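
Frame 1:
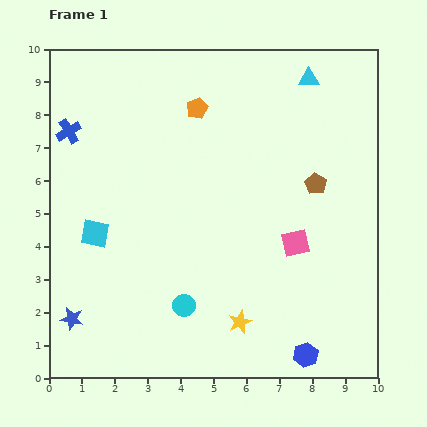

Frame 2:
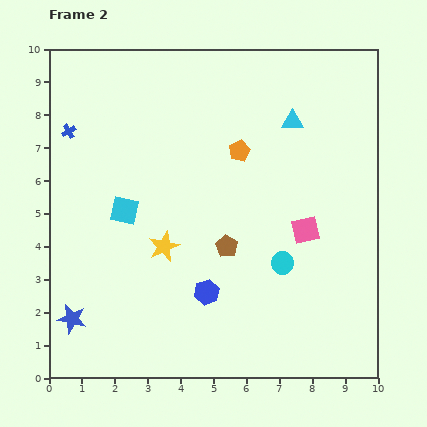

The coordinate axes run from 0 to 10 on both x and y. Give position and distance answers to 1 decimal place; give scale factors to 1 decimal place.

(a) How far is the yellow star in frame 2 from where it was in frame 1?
3.3

The yellow star moved from (5.8, 1.7) to (3.5, 4.0), a distance of √(2.3² + 2.3²) ≈ 3.3.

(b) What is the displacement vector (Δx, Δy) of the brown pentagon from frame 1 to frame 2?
(-2.7, -1.9)

The brown pentagon was at (8.1, 5.9) in frame 1 and (5.4, 4.0) in frame 2.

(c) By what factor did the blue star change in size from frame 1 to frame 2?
1.3×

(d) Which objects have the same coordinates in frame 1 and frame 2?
the blue cross, the blue star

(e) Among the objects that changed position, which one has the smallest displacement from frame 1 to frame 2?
the pink square

(moved 0.5)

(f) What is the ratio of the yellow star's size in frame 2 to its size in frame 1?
1.3×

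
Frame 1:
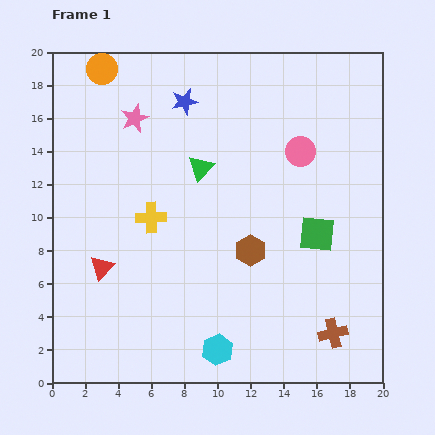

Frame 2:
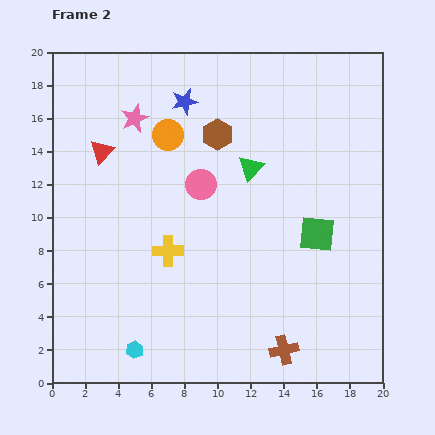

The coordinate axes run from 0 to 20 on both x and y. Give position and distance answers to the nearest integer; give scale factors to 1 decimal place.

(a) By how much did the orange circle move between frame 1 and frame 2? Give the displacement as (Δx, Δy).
(4, -4)

The orange circle was at (3, 19) in frame 1 and (7, 15) in frame 2.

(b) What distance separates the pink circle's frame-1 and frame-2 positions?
6

The pink circle moved from (15, 14) to (9, 12), a distance of √(6² + 2²) ≈ 6.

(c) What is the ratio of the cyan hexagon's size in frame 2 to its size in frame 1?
0.6×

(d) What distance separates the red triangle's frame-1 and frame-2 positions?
7

The red triangle moved from (3, 7) to (3, 14), a distance of √(0² + 7²) ≈ 7.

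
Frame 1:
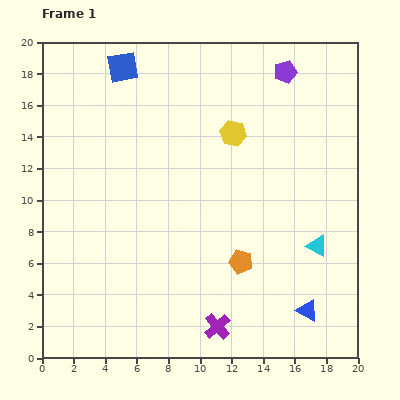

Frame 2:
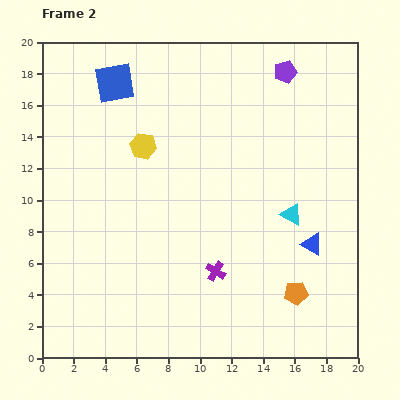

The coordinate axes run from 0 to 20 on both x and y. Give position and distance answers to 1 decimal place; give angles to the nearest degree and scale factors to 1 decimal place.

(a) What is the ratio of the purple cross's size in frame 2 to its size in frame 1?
0.8×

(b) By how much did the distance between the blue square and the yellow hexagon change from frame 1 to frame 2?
-3.8

Distance in frame 1: 8.2. Distance in frame 2: 4.4.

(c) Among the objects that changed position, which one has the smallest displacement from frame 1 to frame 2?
the blue square

(moved 1.1)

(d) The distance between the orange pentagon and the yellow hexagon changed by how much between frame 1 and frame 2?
+5.3

Distance in frame 1: 8.1. Distance in frame 2: 13.4.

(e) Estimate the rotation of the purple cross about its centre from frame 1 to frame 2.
17° counter-clockwise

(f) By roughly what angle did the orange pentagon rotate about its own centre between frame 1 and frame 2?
20° counter-clockwise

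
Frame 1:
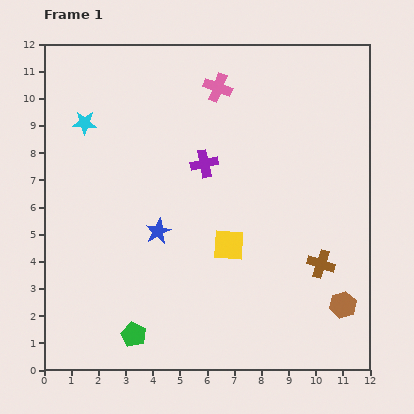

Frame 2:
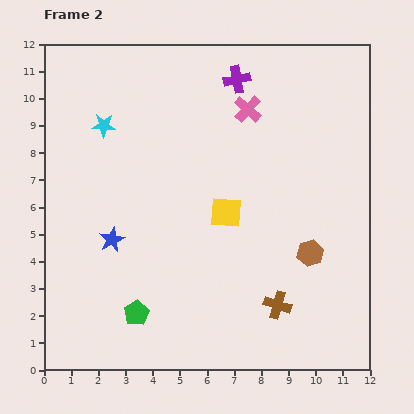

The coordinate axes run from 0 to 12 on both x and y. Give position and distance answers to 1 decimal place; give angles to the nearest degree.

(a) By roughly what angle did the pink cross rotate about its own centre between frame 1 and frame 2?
22° clockwise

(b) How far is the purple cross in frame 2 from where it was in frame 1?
3.3

The purple cross moved from (5.9, 7.6) to (7.1, 10.7), a distance of √(1.2² + 3.1²) ≈ 3.3.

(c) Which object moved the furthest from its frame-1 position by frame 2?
the purple cross

(moved 3.3; next 2.2)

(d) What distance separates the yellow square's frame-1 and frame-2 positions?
1.2

The yellow square moved from (6.8, 4.6) to (6.7, 5.8), a distance of √(0.1² + 1.2²) ≈ 1.2.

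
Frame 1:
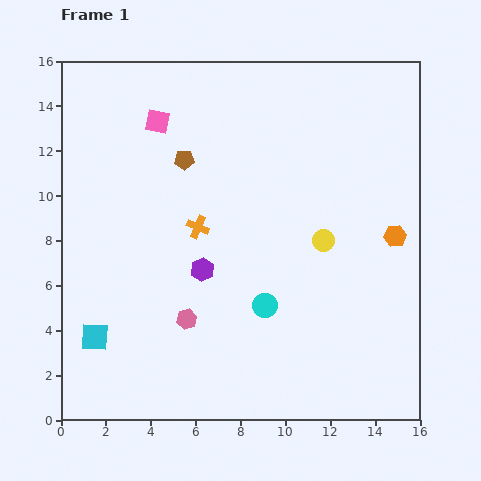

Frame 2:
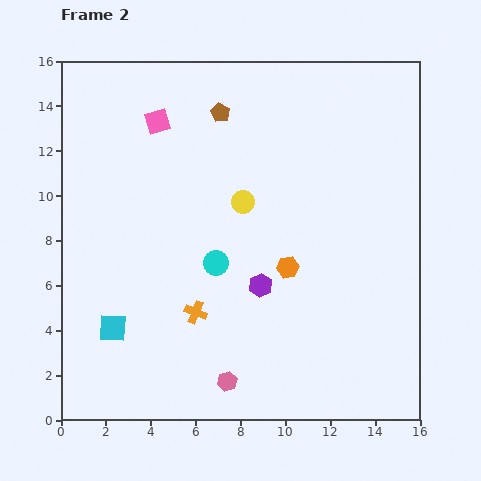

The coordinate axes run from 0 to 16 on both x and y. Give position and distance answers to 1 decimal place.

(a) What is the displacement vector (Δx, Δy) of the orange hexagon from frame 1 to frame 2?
(-4.8, -1.4)

The orange hexagon was at (14.9, 8.2) in frame 1 and (10.1, 6.8) in frame 2.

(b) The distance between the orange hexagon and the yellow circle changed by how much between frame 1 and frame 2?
+0.3

Distance in frame 1: 3.2. Distance in frame 2: 3.5.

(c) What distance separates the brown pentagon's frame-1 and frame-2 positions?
2.6

The brown pentagon moved from (5.5, 11.6) to (7.1, 13.7), a distance of √(1.6² + 2.1²) ≈ 2.6.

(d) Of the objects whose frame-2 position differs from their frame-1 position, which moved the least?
the cyan square

(moved 0.9)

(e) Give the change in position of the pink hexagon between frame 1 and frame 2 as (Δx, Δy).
(1.8, -2.8)

The pink hexagon was at (5.6, 4.5) in frame 1 and (7.4, 1.7) in frame 2.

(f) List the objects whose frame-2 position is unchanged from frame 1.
the pink square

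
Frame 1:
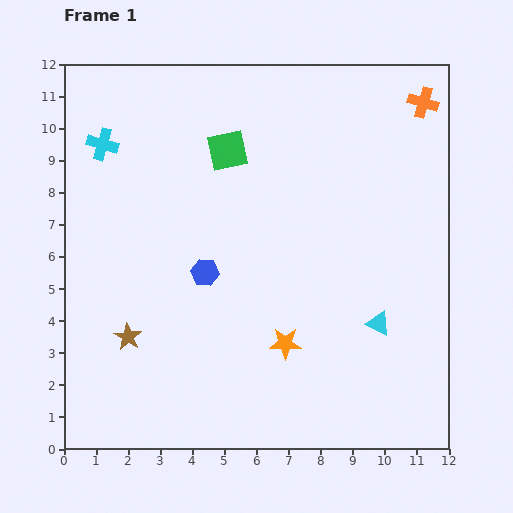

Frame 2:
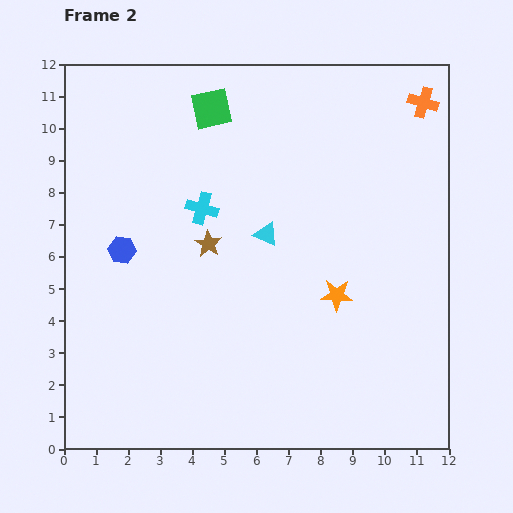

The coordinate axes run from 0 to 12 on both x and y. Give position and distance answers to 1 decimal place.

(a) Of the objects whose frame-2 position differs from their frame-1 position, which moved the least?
the green square

(moved 1.4)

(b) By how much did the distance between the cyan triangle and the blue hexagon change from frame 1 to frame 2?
-1.1

Distance in frame 1: 5.6. Distance in frame 2: 4.5.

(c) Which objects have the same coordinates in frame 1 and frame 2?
the orange cross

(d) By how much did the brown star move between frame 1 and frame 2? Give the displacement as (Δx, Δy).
(2.5, 2.9)

The brown star was at (2.0, 3.5) in frame 1 and (4.5, 6.4) in frame 2.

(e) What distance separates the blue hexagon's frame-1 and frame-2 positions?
2.7

The blue hexagon moved from (4.4, 5.5) to (1.8, 6.2), a distance of √(2.6² + 0.7²) ≈ 2.7.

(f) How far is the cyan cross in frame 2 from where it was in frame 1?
3.7

The cyan cross moved from (1.2, 9.5) to (4.3, 7.5), a distance of √(3.1² + 2.0²) ≈ 3.7.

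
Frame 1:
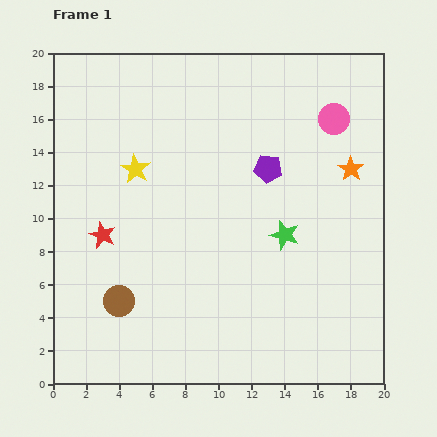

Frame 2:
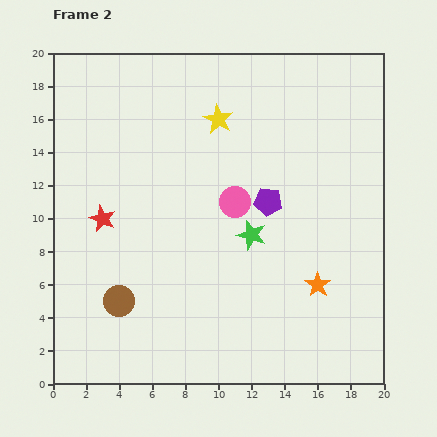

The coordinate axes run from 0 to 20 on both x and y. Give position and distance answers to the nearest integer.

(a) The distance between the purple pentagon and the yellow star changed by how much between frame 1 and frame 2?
-2

Distance in frame 1: 8. Distance in frame 2: 6.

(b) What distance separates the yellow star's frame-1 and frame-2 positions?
6

The yellow star moved from (5, 13) to (10, 16), a distance of √(5² + 3²) ≈ 6.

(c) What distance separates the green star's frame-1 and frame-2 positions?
2

The green star moved from (14, 9) to (12, 9), a distance of √(2² + 0²) ≈ 2.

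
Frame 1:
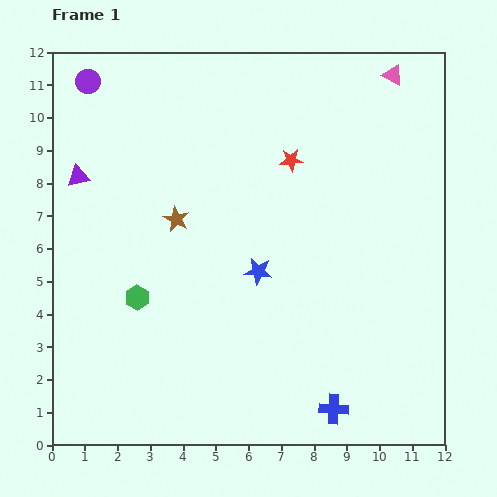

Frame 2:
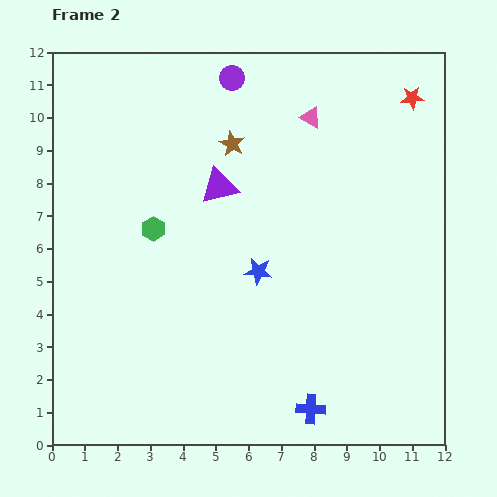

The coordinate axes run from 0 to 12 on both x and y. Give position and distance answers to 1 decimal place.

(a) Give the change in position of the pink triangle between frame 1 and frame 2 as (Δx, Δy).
(-2.5, -1.3)

The pink triangle was at (10.4, 11.3) in frame 1 and (7.9, 10.0) in frame 2.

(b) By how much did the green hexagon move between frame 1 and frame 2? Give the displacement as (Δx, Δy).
(0.5, 2.1)

The green hexagon was at (2.6, 4.5) in frame 1 and (3.1, 6.6) in frame 2.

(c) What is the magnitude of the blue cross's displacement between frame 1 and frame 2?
0.7

The blue cross moved from (8.6, 1.1) to (7.9, 1.1), a distance of √(0.7² + 0.0²) ≈ 0.7.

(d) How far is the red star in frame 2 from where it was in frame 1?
4.2

The red star moved from (7.3, 8.7) to (11.0, 10.6), a distance of √(3.7² + 1.9²) ≈ 4.2.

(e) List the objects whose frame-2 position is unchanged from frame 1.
the blue star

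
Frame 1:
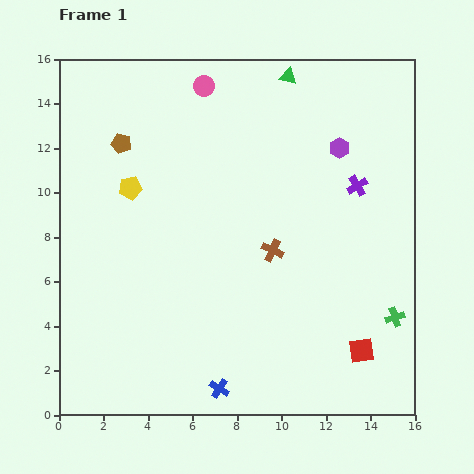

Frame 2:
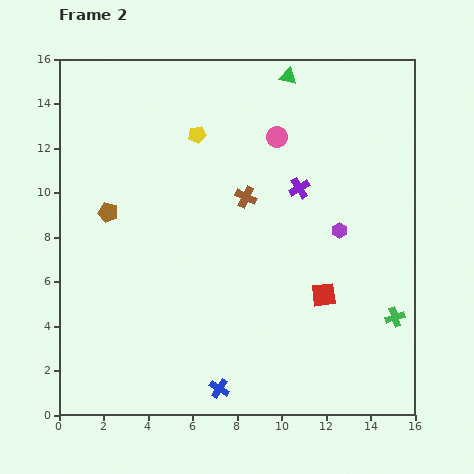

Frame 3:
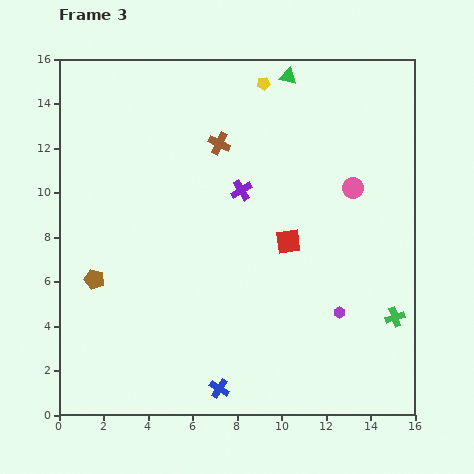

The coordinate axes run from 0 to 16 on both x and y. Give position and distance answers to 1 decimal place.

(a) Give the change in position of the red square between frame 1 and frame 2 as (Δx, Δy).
(-1.7, 2.5)

The red square was at (13.6, 2.9) in frame 1 and (11.9, 5.4) in frame 2.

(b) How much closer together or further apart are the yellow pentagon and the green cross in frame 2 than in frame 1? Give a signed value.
-1.1

Distance in frame 1: 13.2. Distance in frame 2: 12.1.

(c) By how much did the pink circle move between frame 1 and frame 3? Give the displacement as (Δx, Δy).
(6.7, -4.6)

The pink circle was at (6.5, 14.8) in frame 1 and (13.2, 10.2) in frame 3.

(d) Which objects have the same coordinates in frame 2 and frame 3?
the green triangle, the green cross, the blue cross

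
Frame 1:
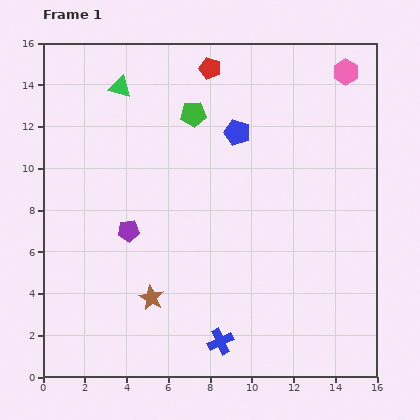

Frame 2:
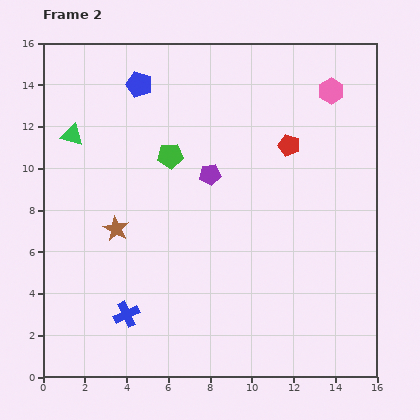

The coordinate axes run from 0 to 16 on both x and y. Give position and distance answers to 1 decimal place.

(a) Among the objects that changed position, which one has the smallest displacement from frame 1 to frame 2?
the pink hexagon

(moved 1.1)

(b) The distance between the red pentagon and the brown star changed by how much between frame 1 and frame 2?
-2.2

Distance in frame 1: 11.4. Distance in frame 2: 9.2.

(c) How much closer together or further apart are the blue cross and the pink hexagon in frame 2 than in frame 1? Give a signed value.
+0.3

Distance in frame 1: 14.2. Distance in frame 2: 14.5.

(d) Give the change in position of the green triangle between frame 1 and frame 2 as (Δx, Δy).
(-2.3, -2.3)

The green triangle was at (3.7, 13.9) in frame 1 and (1.4, 11.6) in frame 2.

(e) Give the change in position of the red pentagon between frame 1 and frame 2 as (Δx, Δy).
(3.8, -3.7)

The red pentagon was at (8.0, 14.8) in frame 1 and (11.8, 11.1) in frame 2.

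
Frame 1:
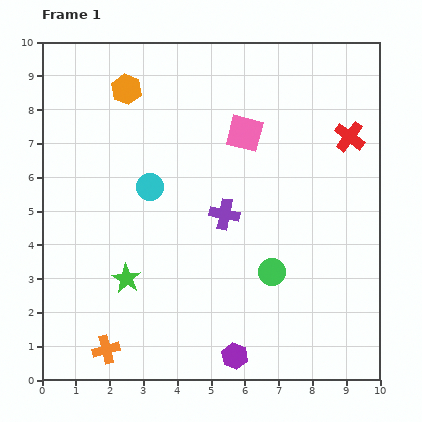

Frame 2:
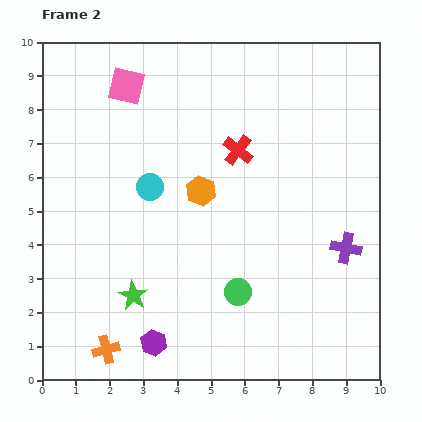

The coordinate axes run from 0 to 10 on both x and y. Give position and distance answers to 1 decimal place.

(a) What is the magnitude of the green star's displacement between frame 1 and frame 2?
0.5

The green star moved from (2.5, 3.0) to (2.7, 2.5), a distance of √(0.2² + 0.5²) ≈ 0.5.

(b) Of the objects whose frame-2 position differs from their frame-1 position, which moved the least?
the green star

(moved 0.5)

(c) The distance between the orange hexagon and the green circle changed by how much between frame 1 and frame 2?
-3.7

Distance in frame 1: 6.9. Distance in frame 2: 3.2.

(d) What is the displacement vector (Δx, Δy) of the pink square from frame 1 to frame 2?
(-3.5, 1.4)

The pink square was at (6.0, 7.3) in frame 1 and (2.5, 8.7) in frame 2.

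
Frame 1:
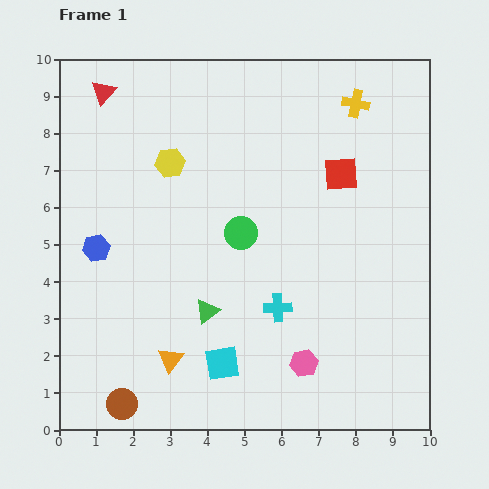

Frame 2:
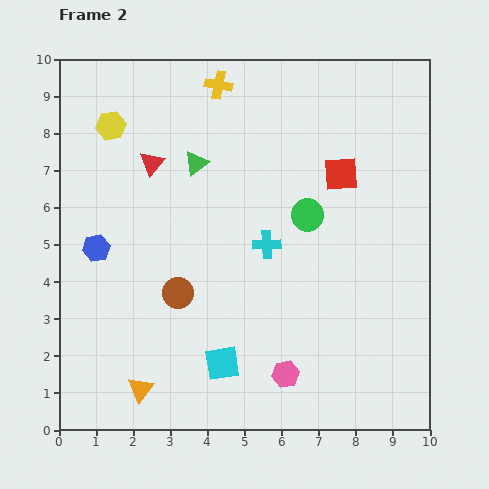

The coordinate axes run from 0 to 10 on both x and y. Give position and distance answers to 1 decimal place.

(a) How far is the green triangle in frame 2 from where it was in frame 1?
4.0

The green triangle moved from (4.0, 3.2) to (3.7, 7.2), a distance of √(0.3² + 4.0²) ≈ 4.0.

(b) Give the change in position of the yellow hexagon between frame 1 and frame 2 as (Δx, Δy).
(-1.6, 1.0)

The yellow hexagon was at (3.0, 7.2) in frame 1 and (1.4, 8.2) in frame 2.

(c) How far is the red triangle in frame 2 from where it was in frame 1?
2.3

The red triangle moved from (1.2, 9.1) to (2.5, 7.2), a distance of √(1.3² + 1.9²) ≈ 2.3.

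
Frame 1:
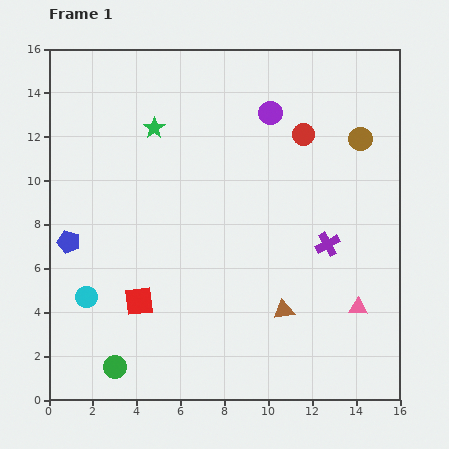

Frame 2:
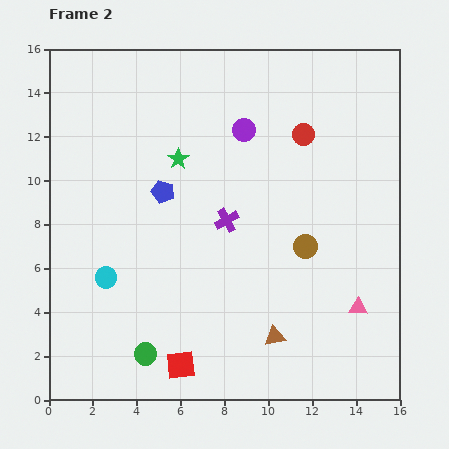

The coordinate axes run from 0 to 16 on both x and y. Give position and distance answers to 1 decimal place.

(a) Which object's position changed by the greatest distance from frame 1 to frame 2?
the brown circle

(moved 5.5; next 4.9)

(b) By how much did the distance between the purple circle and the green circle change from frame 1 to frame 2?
-2.5

Distance in frame 1: 13.6. Distance in frame 2: 11.1.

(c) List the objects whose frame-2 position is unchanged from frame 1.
the red circle, the pink triangle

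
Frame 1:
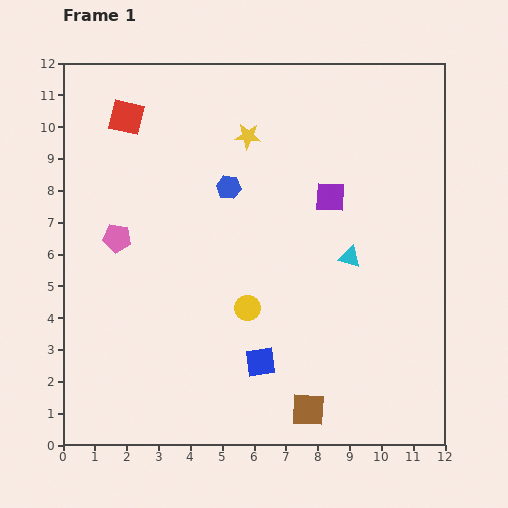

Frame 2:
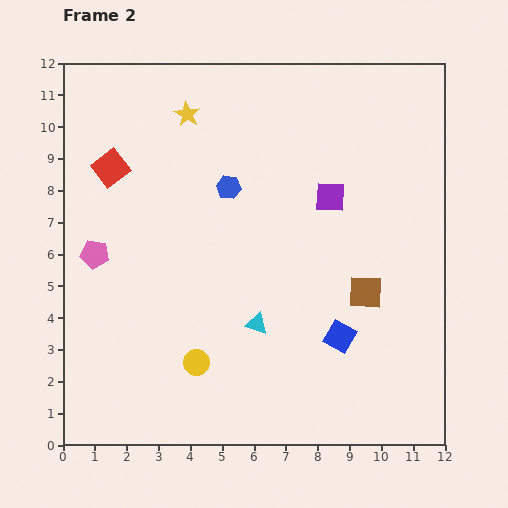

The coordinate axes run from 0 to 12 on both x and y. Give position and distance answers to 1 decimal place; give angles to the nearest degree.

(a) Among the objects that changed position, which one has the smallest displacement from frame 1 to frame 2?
the pink pentagon

(moved 0.9)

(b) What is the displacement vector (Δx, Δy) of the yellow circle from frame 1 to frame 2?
(-1.6, -1.7)

The yellow circle was at (5.8, 4.3) in frame 1 and (4.2, 2.6) in frame 2.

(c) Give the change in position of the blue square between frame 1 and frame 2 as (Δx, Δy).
(2.5, 0.8)

The blue square was at (6.2, 2.6) in frame 1 and (8.7, 3.4) in frame 2.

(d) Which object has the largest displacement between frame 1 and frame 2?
the brown square

(moved 4.1; next 3.6)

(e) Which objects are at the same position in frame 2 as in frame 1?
the blue hexagon, the purple square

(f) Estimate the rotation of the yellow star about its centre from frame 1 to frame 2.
26° clockwise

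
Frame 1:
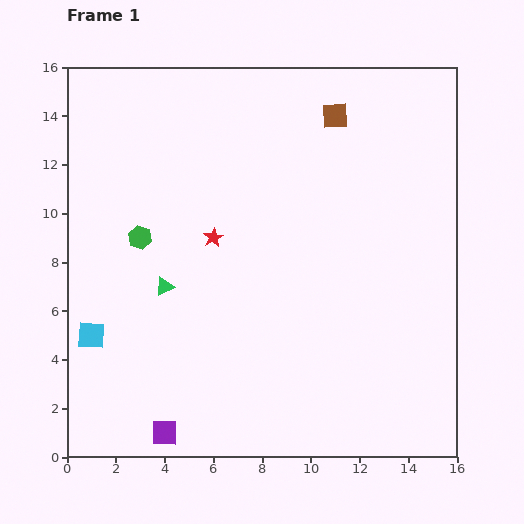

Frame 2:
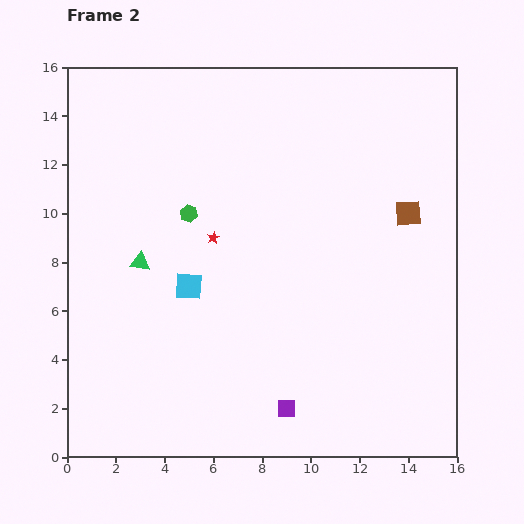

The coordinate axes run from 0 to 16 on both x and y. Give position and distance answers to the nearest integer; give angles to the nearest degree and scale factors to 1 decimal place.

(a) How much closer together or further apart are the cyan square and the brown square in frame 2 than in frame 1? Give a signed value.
-4

Distance in frame 1: 13. Distance in frame 2: 9.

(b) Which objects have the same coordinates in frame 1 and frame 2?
the red star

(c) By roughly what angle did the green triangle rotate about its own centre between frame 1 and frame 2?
34° clockwise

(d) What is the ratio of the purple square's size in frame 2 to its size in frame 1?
0.7×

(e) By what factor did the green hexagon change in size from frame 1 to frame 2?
0.7×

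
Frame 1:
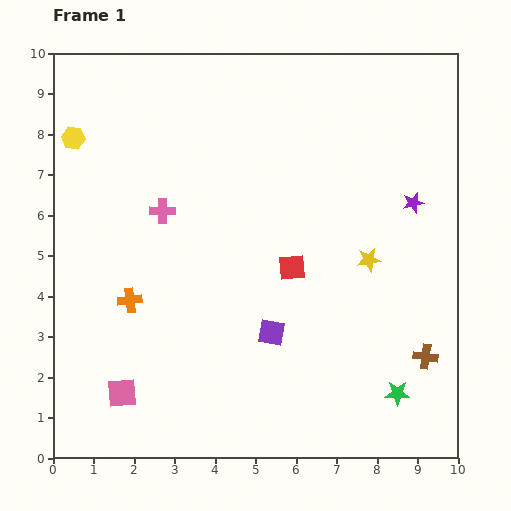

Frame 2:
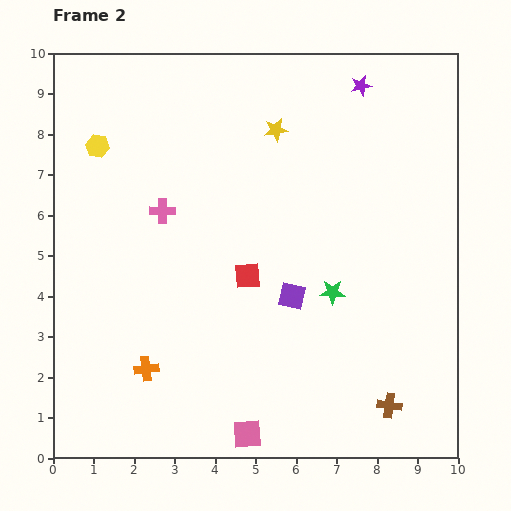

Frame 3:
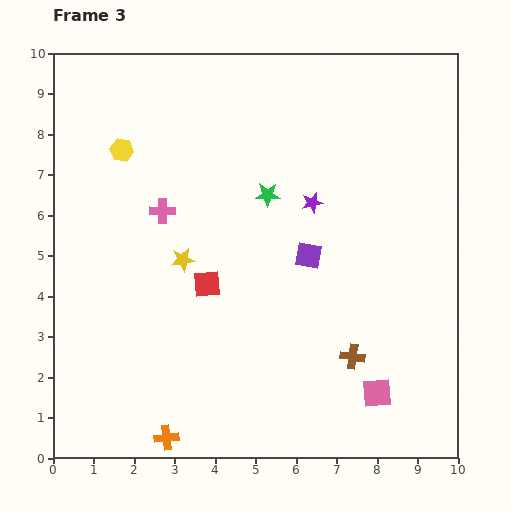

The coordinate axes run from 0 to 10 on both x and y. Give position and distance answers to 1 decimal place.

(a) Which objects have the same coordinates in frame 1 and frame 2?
the pink cross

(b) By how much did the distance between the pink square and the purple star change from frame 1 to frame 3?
-3.6

Distance in frame 1: 8.6. Distance in frame 3: 5.0.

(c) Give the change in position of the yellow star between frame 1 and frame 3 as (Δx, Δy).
(-4.6, 0.0)

The yellow star was at (7.8, 4.9) in frame 1 and (3.2, 4.9) in frame 3.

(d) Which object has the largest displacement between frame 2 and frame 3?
the yellow star

(moved 3.9; next 3.4)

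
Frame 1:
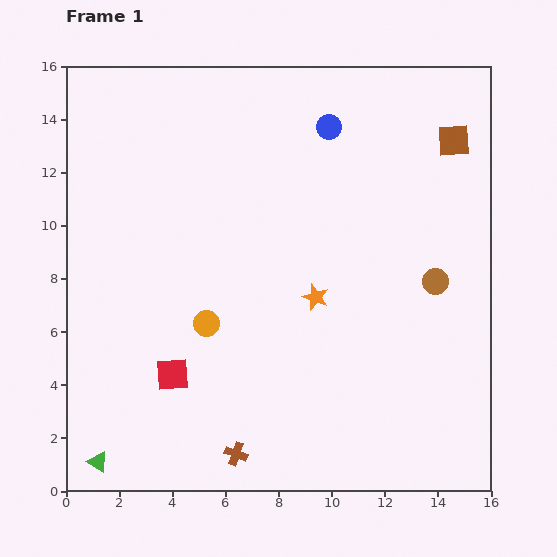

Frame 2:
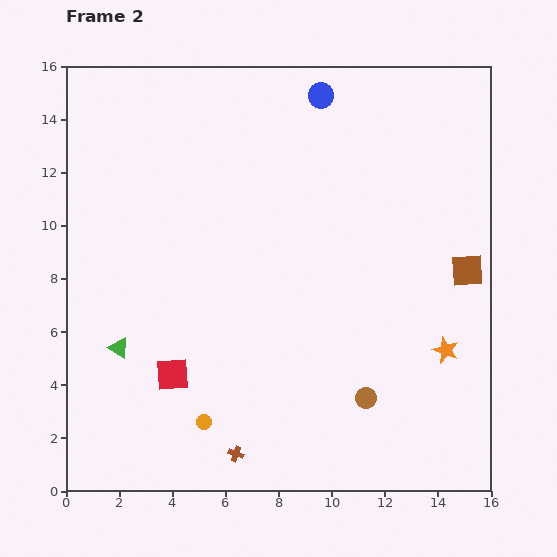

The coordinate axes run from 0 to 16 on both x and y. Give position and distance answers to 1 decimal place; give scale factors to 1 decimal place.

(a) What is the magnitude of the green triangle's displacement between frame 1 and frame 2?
4.4

The green triangle moved from (1.2, 1.1) to (2.0, 5.4), a distance of √(0.8² + 4.3²) ≈ 4.4.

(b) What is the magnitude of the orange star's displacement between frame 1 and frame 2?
5.3

The orange star moved from (9.4, 7.3) to (14.3, 5.3), a distance of √(4.9² + 2.0²) ≈ 5.3.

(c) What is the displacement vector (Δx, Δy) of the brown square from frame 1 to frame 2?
(0.5, -4.9)

The brown square was at (14.6, 13.2) in frame 1 and (15.1, 8.3) in frame 2.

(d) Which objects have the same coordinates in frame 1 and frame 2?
the red square, the brown cross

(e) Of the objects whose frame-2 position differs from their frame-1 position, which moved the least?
the blue circle

(moved 1.2)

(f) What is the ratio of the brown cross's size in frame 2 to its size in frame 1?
0.7×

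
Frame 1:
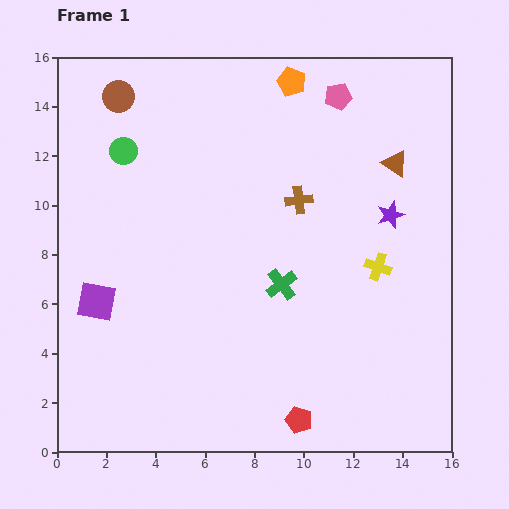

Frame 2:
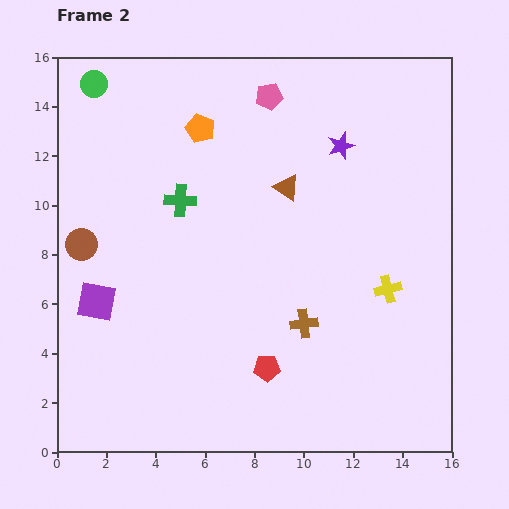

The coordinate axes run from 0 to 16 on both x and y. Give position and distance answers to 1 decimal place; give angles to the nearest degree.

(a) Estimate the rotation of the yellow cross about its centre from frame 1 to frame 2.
32° counter-clockwise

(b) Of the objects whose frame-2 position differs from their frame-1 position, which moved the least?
the yellow cross

(moved 1.0)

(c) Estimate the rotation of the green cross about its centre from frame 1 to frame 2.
40° clockwise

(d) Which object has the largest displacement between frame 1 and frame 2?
the brown circle

(moved 6.2; next 5.3)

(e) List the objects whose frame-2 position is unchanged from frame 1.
the purple square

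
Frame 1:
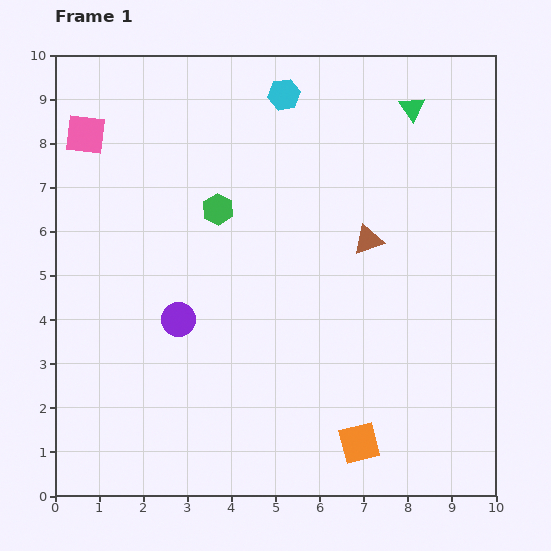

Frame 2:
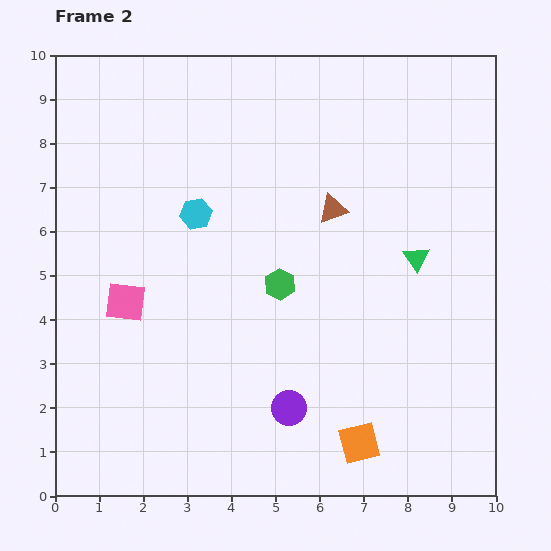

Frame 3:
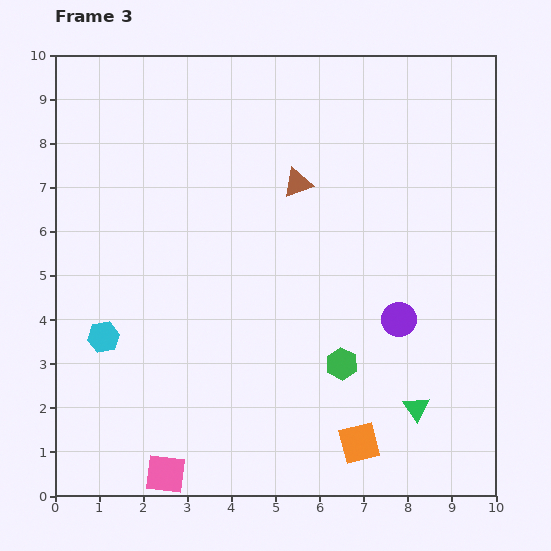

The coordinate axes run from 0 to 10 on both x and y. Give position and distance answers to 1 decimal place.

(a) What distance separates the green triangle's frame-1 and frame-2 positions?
3.4

The green triangle moved from (8.1, 8.8) to (8.2, 5.4), a distance of √(0.1² + 3.4²) ≈ 3.4.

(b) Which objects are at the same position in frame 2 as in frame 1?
the orange square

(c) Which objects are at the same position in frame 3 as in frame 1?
the orange square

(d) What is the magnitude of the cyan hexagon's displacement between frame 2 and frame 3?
3.5

The cyan hexagon moved from (3.2, 6.4) to (1.1, 3.6), a distance of √(2.1² + 2.8²) ≈ 3.5.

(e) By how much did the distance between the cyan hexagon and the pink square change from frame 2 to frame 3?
+0.8

Distance in frame 2: 2.6. Distance in frame 3: 3.4.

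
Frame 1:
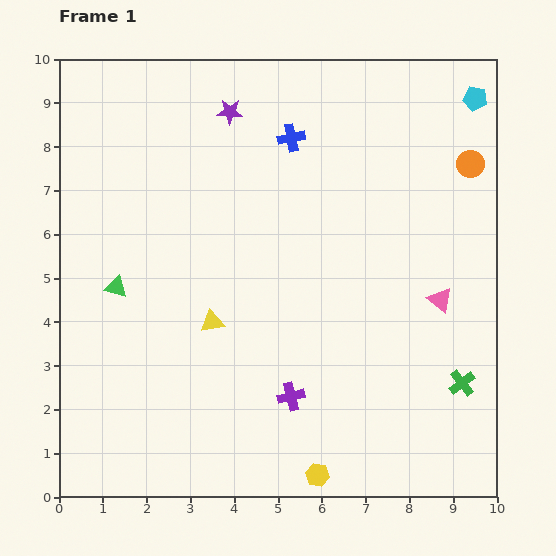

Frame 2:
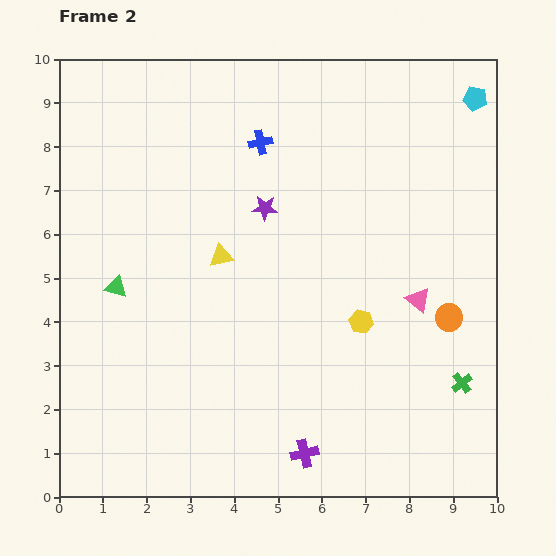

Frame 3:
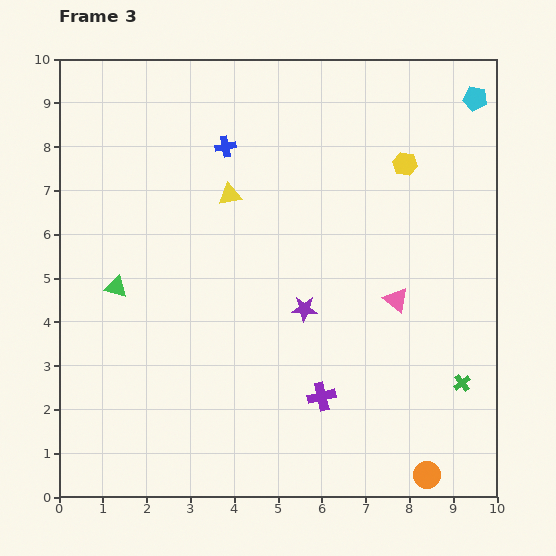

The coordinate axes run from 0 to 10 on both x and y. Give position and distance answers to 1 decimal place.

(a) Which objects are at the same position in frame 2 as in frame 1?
the green cross, the cyan pentagon, the green triangle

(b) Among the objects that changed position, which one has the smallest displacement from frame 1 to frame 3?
the purple cross

(moved 0.7)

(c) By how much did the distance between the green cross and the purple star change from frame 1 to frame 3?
-4.2

Distance in frame 1: 8.2. Distance in frame 3: 4.0.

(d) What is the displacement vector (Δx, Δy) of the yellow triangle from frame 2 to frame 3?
(0.2, 1.4)

The yellow triangle was at (3.7, 5.5) in frame 2 and (3.9, 6.9) in frame 3.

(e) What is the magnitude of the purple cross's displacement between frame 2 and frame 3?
1.4

The purple cross moved from (5.6, 1.0) to (6.0, 2.3), a distance of √(0.4² + 1.3²) ≈ 1.4.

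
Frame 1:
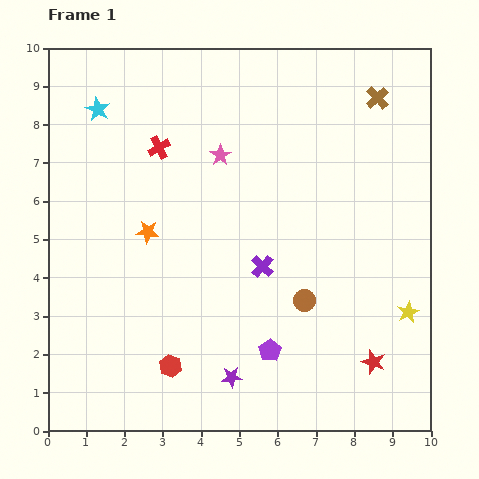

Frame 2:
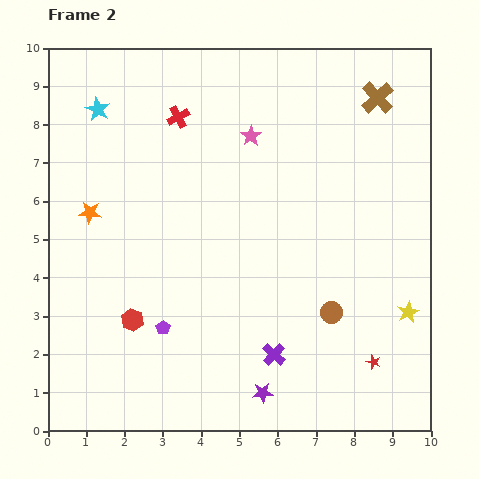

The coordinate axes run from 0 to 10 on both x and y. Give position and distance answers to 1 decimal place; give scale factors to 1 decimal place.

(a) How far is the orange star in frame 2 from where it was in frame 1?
1.6

The orange star moved from (2.6, 5.2) to (1.1, 5.7), a distance of √(1.5² + 0.5²) ≈ 1.6.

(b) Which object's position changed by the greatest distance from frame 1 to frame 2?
the purple pentagon

(moved 2.9; next 2.3)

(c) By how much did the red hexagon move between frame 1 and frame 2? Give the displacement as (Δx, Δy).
(-1.0, 1.2)

The red hexagon was at (3.2, 1.7) in frame 1 and (2.2, 2.9) in frame 2.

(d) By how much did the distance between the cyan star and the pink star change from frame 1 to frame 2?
+0.7

Distance in frame 1: 3.4. Distance in frame 2: 4.1.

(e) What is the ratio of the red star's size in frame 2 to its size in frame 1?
0.6×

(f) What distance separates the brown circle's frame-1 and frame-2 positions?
0.8

The brown circle moved from (6.7, 3.4) to (7.4, 3.1), a distance of √(0.7² + 0.3²) ≈ 0.8.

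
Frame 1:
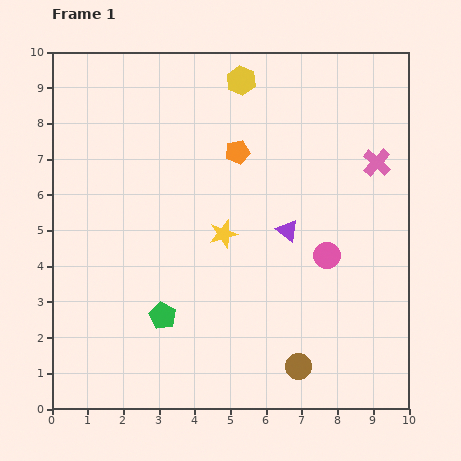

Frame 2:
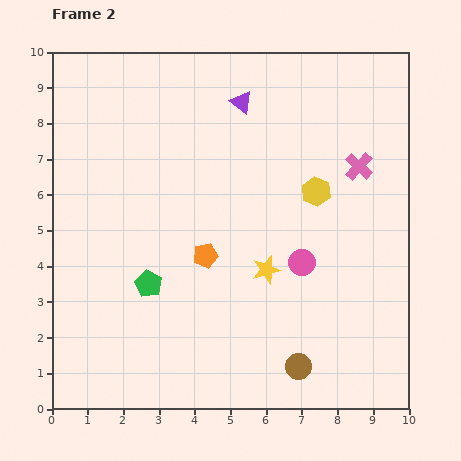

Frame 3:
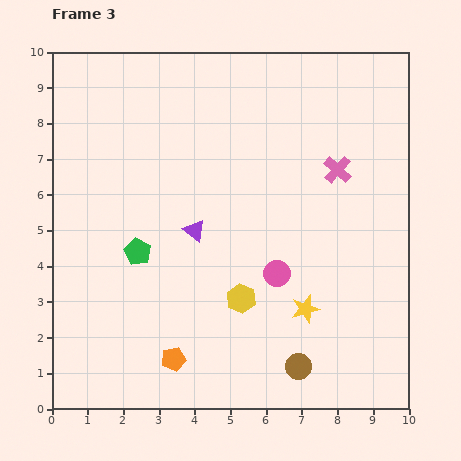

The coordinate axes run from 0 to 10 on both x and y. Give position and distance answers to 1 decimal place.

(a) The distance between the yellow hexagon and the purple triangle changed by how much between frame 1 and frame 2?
-1.1

Distance in frame 1: 4.4. Distance in frame 2: 3.3.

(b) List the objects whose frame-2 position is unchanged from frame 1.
the brown circle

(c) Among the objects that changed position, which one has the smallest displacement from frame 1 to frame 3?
the pink cross

(moved 1.1)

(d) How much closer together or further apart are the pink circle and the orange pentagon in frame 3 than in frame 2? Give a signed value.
+1.1

Distance in frame 2: 2.7. Distance in frame 3: 3.8.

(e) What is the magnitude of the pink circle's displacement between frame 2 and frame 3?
0.8

The pink circle moved from (7.0, 4.1) to (6.3, 3.8), a distance of √(0.7² + 0.3²) ≈ 0.8.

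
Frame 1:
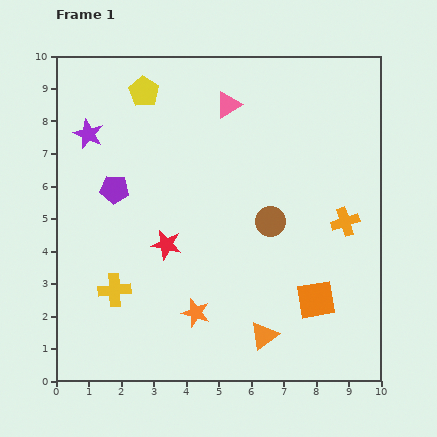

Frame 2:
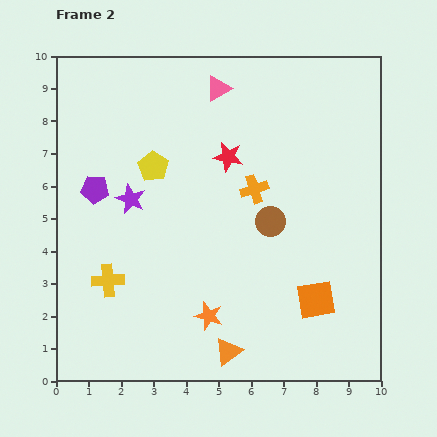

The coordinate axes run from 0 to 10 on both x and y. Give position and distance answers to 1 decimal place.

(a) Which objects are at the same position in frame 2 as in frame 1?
the orange square, the brown circle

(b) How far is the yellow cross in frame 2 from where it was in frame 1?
0.4

The yellow cross moved from (1.8, 2.8) to (1.6, 3.1), a distance of √(0.2² + 0.3²) ≈ 0.4.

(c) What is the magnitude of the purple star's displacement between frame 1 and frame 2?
2.4

The purple star moved from (1.0, 7.6) to (2.3, 5.6), a distance of √(1.3² + 2.0²) ≈ 2.4.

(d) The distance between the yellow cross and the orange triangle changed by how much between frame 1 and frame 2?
-0.5

Distance in frame 1: 4.8. Distance in frame 2: 4.3.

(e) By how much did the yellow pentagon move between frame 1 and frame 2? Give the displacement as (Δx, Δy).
(0.3, -2.3)

The yellow pentagon was at (2.7, 8.9) in frame 1 and (3.0, 6.6) in frame 2.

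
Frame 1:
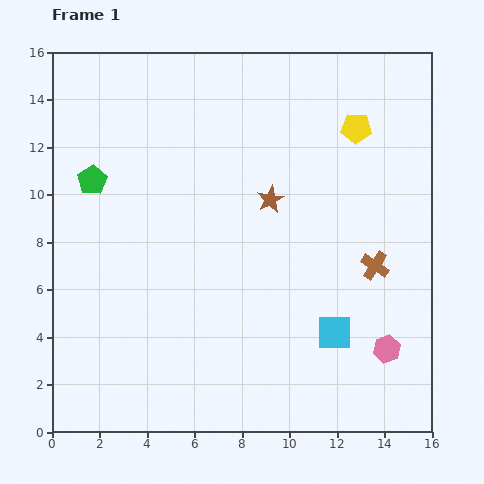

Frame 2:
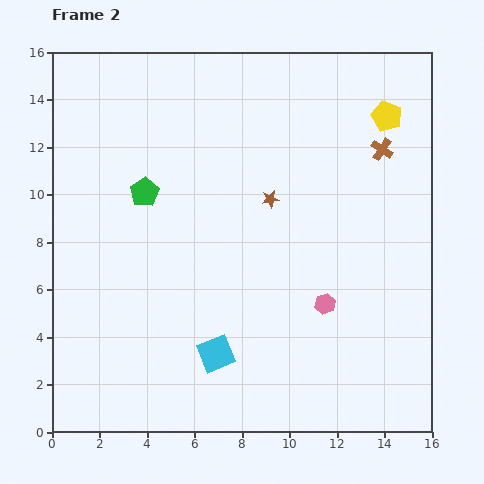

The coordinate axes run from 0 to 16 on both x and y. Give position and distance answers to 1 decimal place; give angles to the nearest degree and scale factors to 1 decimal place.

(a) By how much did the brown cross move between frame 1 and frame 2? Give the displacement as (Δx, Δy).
(0.3, 4.9)

The brown cross was at (13.6, 7.0) in frame 1 and (13.9, 11.9) in frame 2.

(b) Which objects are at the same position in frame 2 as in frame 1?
the brown star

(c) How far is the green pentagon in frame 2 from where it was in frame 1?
2.3

The green pentagon moved from (1.7, 10.6) to (3.9, 10.1), a distance of √(2.2² + 0.5²) ≈ 2.3.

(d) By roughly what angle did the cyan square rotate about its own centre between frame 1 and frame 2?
22° counter-clockwise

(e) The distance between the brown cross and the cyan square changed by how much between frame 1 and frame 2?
+7.8

Distance in frame 1: 3.3. Distance in frame 2: 11.1.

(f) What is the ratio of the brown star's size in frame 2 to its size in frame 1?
0.6×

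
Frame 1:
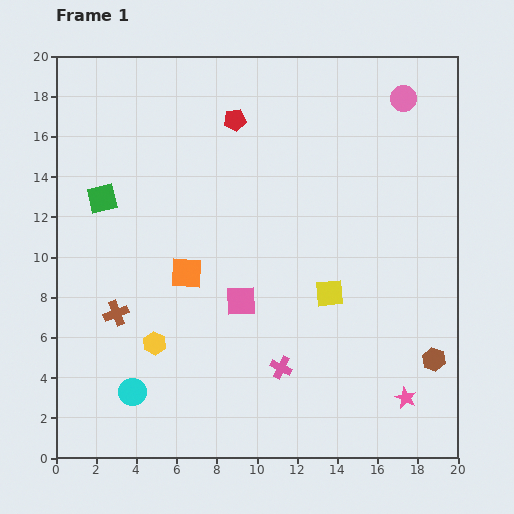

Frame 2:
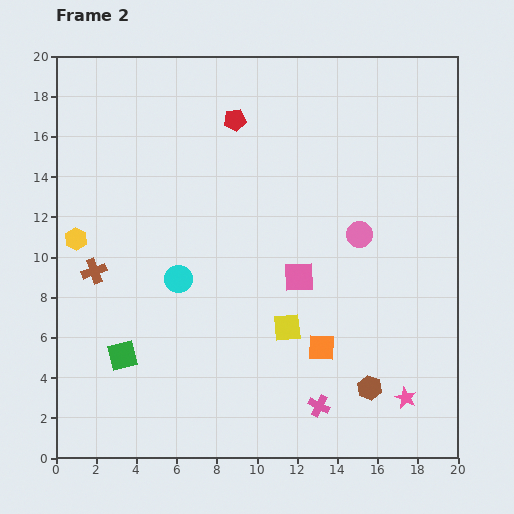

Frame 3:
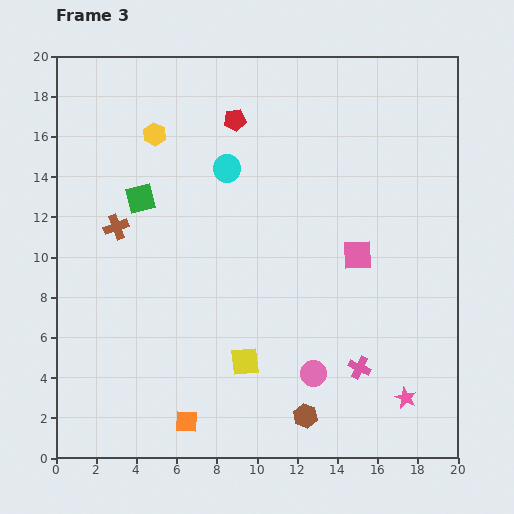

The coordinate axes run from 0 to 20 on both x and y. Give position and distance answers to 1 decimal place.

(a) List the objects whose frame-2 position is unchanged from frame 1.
the pink star, the red pentagon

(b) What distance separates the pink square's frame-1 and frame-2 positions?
3.1

The pink square moved from (9.2, 7.8) to (12.1, 9.0), a distance of √(2.9² + 1.2²) ≈ 3.1.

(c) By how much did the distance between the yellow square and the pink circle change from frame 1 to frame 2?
-4.6

Distance in frame 1: 10.4. Distance in frame 2: 5.8.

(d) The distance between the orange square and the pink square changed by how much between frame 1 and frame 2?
+0.7

Distance in frame 1: 3.0. Distance in frame 2: 3.7.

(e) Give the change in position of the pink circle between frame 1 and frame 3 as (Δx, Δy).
(-4.5, -13.7)

The pink circle was at (17.3, 17.9) in frame 1 and (12.8, 4.2) in frame 3.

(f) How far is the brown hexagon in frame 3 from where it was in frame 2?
3.5

The brown hexagon moved from (15.6, 3.5) to (12.4, 2.1), a distance of √(3.2² + 1.4²) ≈ 3.5.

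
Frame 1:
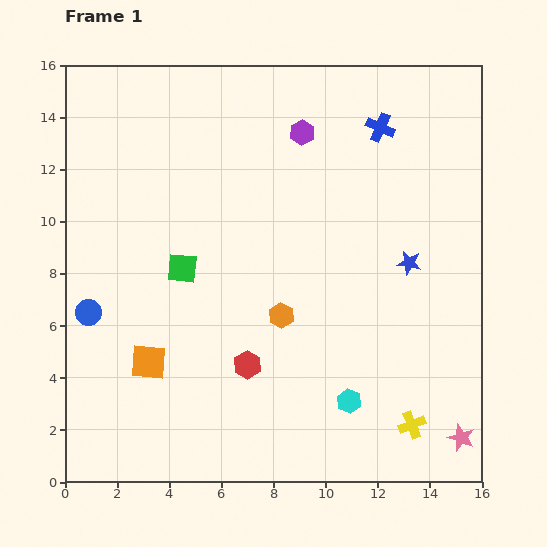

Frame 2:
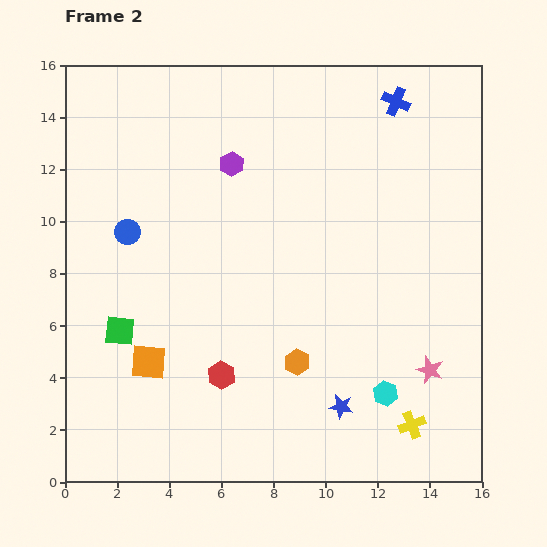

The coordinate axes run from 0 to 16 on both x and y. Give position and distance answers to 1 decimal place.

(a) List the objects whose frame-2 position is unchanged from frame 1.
the orange square, the yellow cross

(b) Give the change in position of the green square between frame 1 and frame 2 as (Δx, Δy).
(-2.4, -2.4)

The green square was at (4.5, 8.2) in frame 1 and (2.1, 5.8) in frame 2.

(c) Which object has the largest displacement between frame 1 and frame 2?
the blue star

(moved 6.1; next 3.4)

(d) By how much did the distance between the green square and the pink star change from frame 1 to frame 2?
-0.5

Distance in frame 1: 12.5. Distance in frame 2: 12.0.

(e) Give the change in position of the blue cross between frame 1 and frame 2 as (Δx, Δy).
(0.6, 1.0)

The blue cross was at (12.1, 13.6) in frame 1 and (12.7, 14.6) in frame 2.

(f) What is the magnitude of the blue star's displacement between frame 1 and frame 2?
6.1

The blue star moved from (13.2, 8.4) to (10.6, 2.9), a distance of √(2.6² + 5.5²) ≈ 6.1.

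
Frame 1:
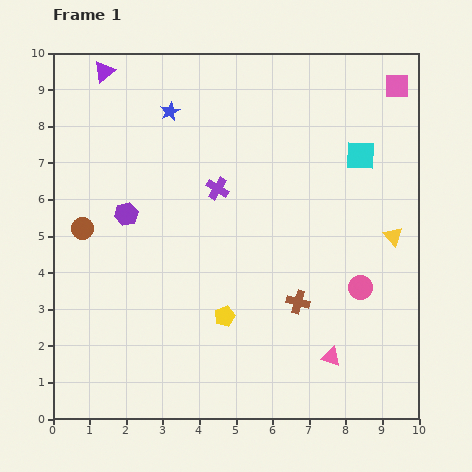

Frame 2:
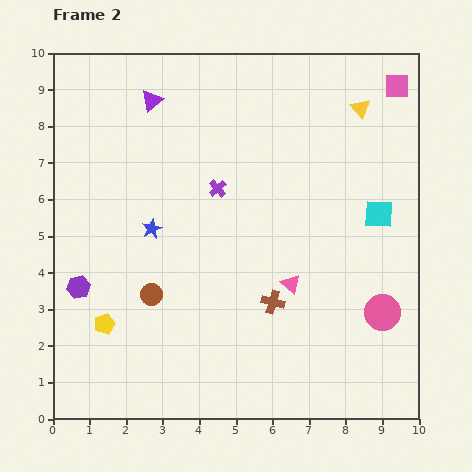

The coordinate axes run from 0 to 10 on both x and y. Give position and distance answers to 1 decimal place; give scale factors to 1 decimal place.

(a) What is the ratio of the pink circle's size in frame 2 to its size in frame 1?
1.5×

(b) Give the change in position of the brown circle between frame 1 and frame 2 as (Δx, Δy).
(1.9, -1.8)

The brown circle was at (0.8, 5.2) in frame 1 and (2.7, 3.4) in frame 2.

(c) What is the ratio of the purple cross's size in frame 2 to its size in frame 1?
0.8×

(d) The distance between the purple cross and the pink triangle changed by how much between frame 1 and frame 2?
-2.2

Distance in frame 1: 5.5. Distance in frame 2: 3.3.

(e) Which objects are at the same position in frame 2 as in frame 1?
the pink square, the purple cross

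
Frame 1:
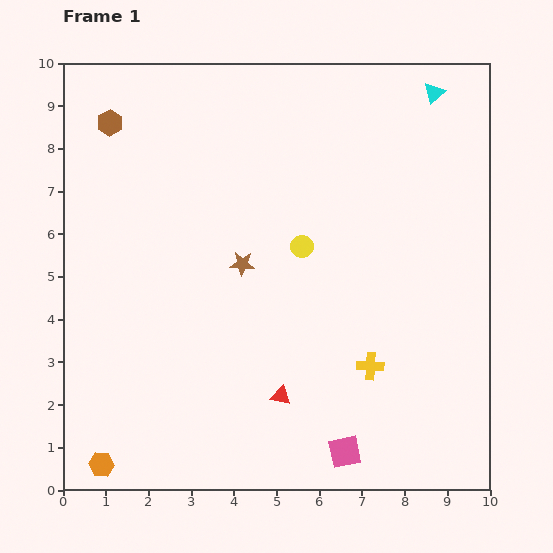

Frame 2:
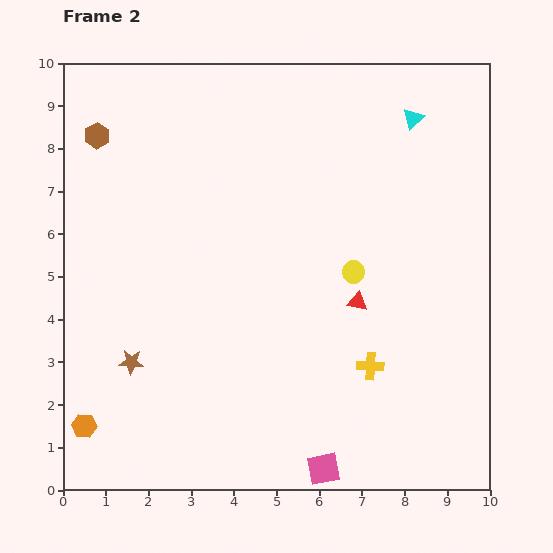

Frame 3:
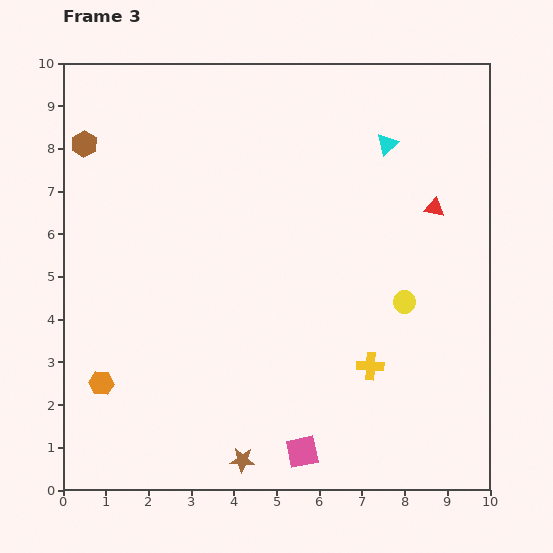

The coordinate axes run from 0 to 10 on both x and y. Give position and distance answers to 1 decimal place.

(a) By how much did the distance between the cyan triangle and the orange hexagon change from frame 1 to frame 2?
-1.2

Distance in frame 1: 11.7. Distance in frame 2: 10.5.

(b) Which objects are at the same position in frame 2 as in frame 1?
the yellow cross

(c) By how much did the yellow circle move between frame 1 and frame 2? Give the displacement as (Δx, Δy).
(1.2, -0.6)

The yellow circle was at (5.6, 5.7) in frame 1 and (6.8, 5.1) in frame 2.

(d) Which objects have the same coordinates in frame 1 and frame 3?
the yellow cross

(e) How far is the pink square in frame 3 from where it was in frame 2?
0.6

The pink square moved from (6.1, 0.5) to (5.6, 0.9), a distance of √(0.5² + 0.4²) ≈ 0.6.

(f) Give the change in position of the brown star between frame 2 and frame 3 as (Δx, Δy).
(2.6, -2.3)

The brown star was at (1.6, 3.0) in frame 2 and (4.2, 0.7) in frame 3.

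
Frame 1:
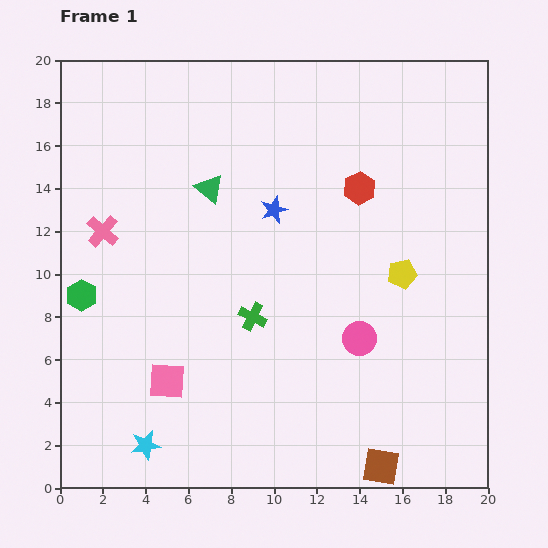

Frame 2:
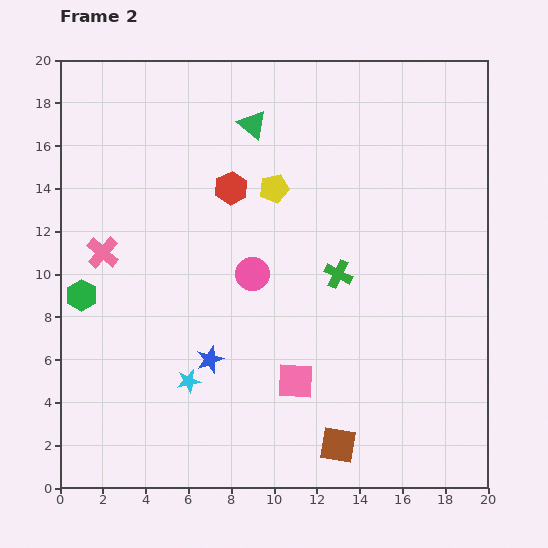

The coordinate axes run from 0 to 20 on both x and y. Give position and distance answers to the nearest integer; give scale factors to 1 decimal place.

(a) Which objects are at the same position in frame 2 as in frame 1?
the green hexagon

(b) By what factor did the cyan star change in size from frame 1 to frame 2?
0.8×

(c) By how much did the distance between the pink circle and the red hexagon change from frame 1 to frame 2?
-3

Distance in frame 1: 7. Distance in frame 2: 4.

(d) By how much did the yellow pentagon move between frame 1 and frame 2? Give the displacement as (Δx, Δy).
(-6, 4)

The yellow pentagon was at (16, 10) in frame 1 and (10, 14) in frame 2.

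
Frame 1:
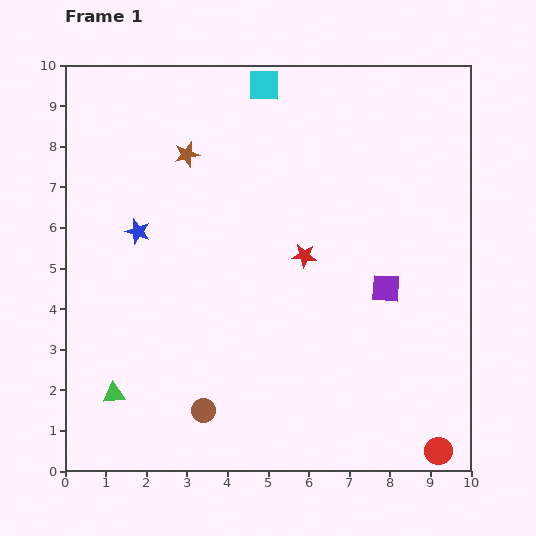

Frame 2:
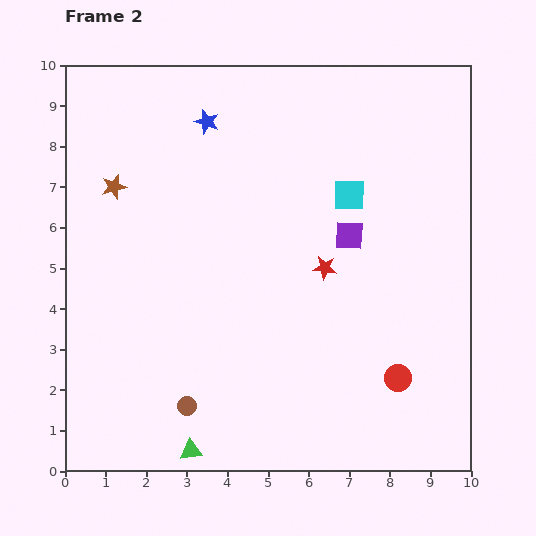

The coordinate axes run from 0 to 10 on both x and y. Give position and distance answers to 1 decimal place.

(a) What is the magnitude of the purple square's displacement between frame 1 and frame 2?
1.6

The purple square moved from (7.9, 4.5) to (7.0, 5.8), a distance of √(0.9² + 1.3²) ≈ 1.6.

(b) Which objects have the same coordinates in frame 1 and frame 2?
none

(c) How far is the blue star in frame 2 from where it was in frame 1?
3.2

The blue star moved from (1.8, 5.9) to (3.5, 8.6), a distance of √(1.7² + 2.7²) ≈ 3.2.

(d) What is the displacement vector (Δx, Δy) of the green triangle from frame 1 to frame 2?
(1.9, -1.4)

The green triangle was at (1.2, 1.9) in frame 1 and (3.1, 0.5) in frame 2.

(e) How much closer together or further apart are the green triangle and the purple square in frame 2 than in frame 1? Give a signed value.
-0.6

Distance in frame 1: 7.2. Distance in frame 2: 6.6.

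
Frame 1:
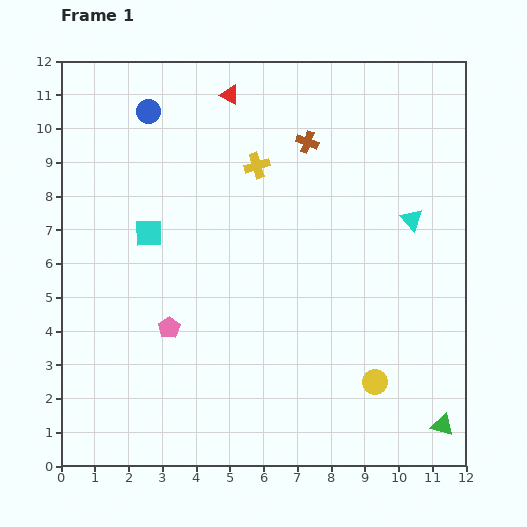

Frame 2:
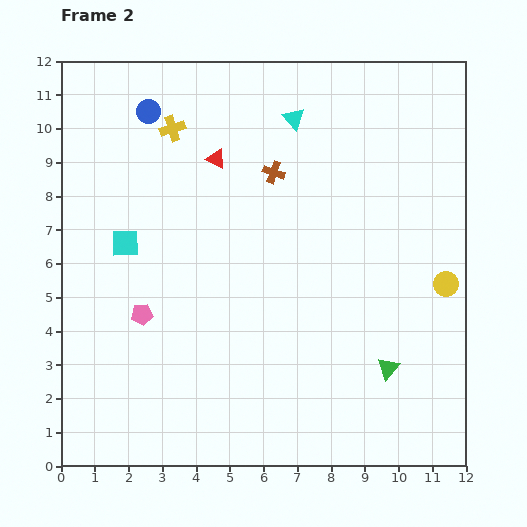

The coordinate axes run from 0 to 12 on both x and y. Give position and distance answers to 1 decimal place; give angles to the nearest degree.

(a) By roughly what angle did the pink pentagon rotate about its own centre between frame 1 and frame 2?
27° clockwise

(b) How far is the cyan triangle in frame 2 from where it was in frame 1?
4.6

The cyan triangle moved from (10.4, 7.3) to (6.9, 10.3), a distance of √(3.5² + 3.0²) ≈ 4.6.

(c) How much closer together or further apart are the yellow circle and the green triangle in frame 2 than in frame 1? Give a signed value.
+0.6

Distance in frame 1: 2.4. Distance in frame 2: 3.0.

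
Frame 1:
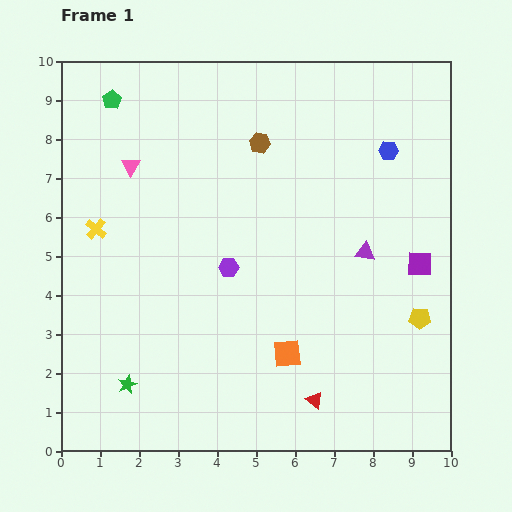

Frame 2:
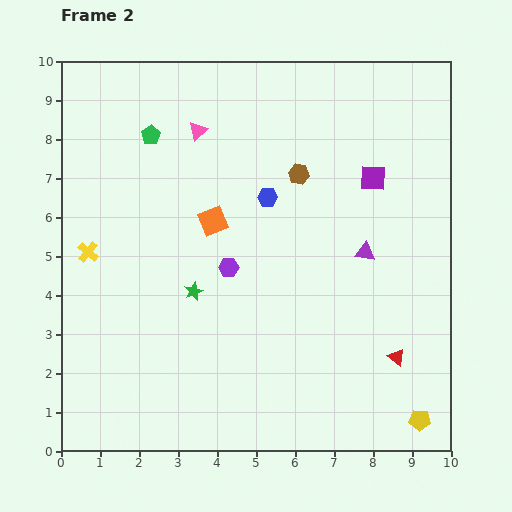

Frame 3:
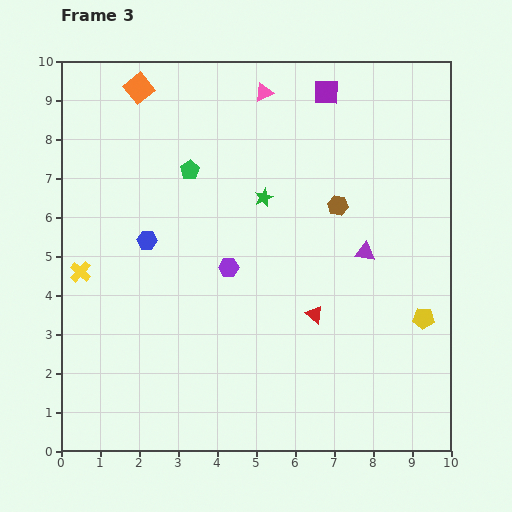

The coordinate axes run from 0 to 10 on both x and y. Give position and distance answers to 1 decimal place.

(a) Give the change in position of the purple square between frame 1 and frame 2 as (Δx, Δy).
(-1.2, 2.2)

The purple square was at (9.2, 4.8) in frame 1 and (8.0, 7.0) in frame 2.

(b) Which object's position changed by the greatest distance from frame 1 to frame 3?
the orange square

(moved 7.8; next 6.6)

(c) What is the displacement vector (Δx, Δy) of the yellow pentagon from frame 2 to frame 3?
(0.1, 2.6)

The yellow pentagon was at (9.2, 0.8) in frame 2 and (9.3, 3.4) in frame 3.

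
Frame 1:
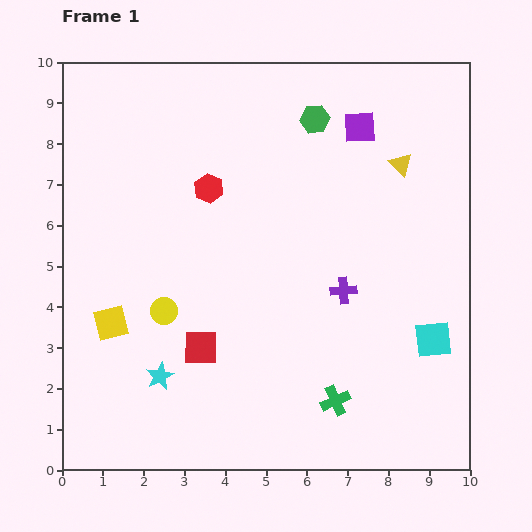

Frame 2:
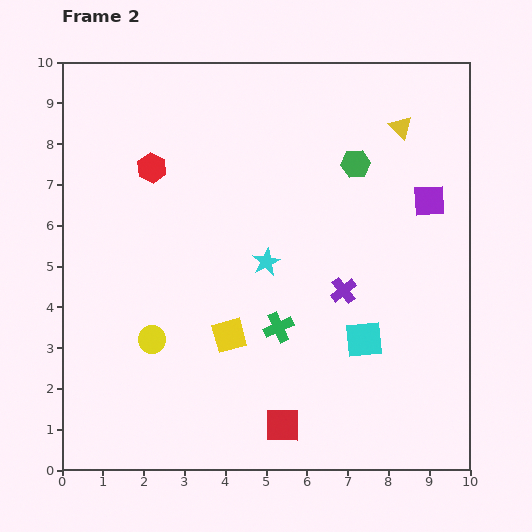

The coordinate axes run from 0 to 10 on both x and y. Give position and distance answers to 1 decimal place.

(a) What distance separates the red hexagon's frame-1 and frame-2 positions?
1.5

The red hexagon moved from (3.6, 6.9) to (2.2, 7.4), a distance of √(1.4² + 0.5²) ≈ 1.5.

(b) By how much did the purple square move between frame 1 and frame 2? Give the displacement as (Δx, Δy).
(1.7, -1.8)

The purple square was at (7.3, 8.4) in frame 1 and (9.0, 6.6) in frame 2.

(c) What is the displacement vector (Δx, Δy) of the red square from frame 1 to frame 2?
(2.0, -1.9)

The red square was at (3.4, 3.0) in frame 1 and (5.4, 1.1) in frame 2.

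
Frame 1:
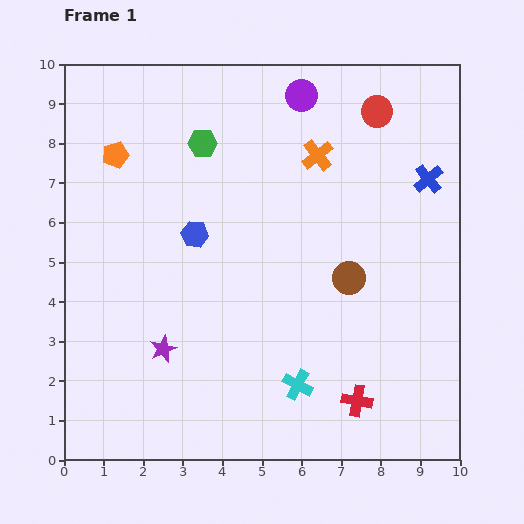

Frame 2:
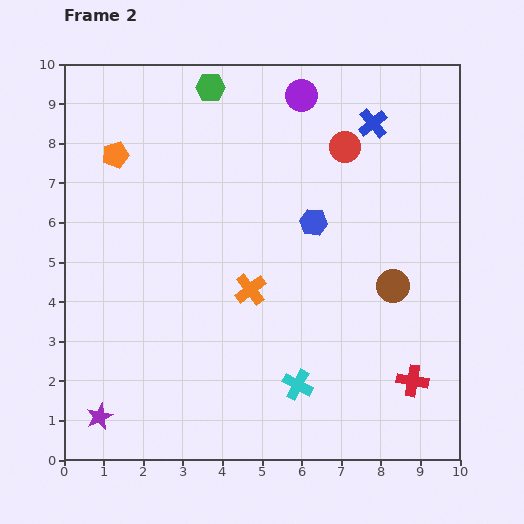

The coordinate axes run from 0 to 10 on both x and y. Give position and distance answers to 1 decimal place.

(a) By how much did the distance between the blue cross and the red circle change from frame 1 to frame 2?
-1.2

Distance in frame 1: 2.1. Distance in frame 2: 0.9.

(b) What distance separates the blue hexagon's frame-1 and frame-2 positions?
3.0

The blue hexagon moved from (3.3, 5.7) to (6.3, 6.0), a distance of √(3.0² + 0.3²) ≈ 3.0.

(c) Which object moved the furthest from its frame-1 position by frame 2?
the orange cross

(moved 3.8; next 3.0)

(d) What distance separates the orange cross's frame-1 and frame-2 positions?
3.8

The orange cross moved from (6.4, 7.7) to (4.7, 4.3), a distance of √(1.7² + 3.4²) ≈ 3.8.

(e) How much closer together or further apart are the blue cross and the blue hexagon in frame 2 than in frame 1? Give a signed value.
-3.2

Distance in frame 1: 6.1. Distance in frame 2: 2.9.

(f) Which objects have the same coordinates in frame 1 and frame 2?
the orange pentagon, the purple circle, the cyan cross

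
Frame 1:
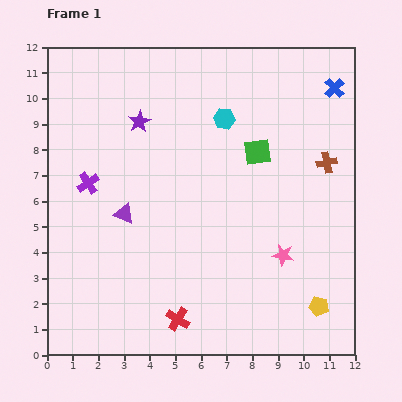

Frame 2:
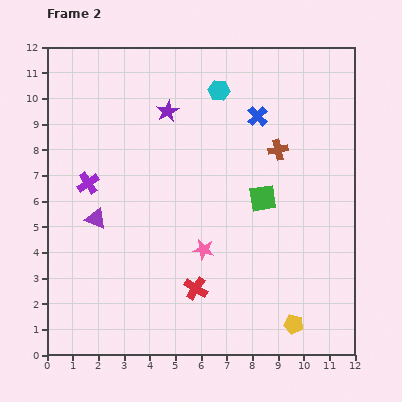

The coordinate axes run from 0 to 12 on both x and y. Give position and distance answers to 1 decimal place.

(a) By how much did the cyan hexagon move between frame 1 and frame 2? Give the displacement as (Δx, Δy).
(-0.2, 1.1)

The cyan hexagon was at (6.9, 9.2) in frame 1 and (6.7, 10.3) in frame 2.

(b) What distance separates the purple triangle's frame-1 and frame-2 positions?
1.1

The purple triangle moved from (3.0, 5.5) to (1.9, 5.3), a distance of √(1.1² + 0.2²) ≈ 1.1.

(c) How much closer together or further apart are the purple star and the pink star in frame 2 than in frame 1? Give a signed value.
-2.0

Distance in frame 1: 7.6. Distance in frame 2: 5.6.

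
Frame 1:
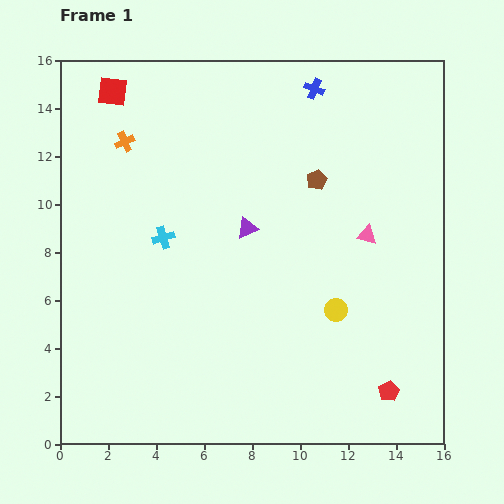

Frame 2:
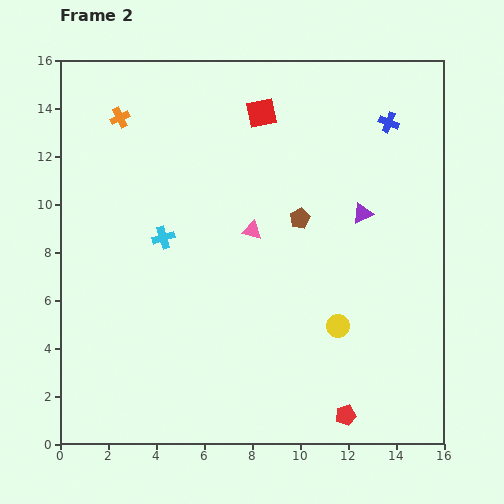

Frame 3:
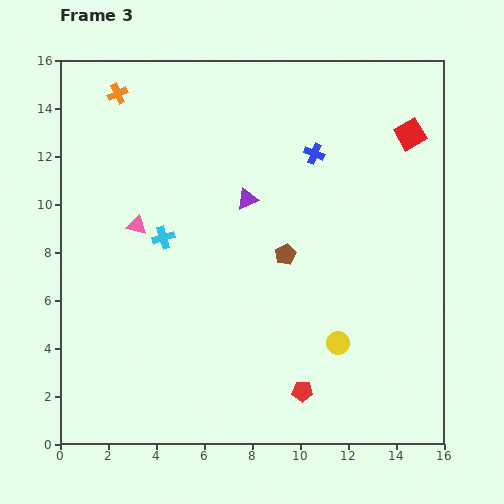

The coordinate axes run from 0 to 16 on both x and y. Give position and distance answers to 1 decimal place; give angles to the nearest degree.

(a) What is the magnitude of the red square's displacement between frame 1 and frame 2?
6.3

The red square moved from (2.2, 14.7) to (8.4, 13.8), a distance of √(6.2² + 0.9²) ≈ 6.3.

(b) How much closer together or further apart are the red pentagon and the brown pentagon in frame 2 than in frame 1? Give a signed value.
-0.9

Distance in frame 1: 9.3. Distance in frame 2: 8.4.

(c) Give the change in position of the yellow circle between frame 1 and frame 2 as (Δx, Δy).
(0.1, -0.7)

The yellow circle was at (11.5, 5.6) in frame 1 and (11.6, 4.9) in frame 2.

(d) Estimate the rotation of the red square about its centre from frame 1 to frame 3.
37° counter-clockwise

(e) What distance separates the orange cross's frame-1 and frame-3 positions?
2.0

The orange cross moved from (2.7, 12.6) to (2.4, 14.6), a distance of √(0.3² + 2.0²) ≈ 2.0.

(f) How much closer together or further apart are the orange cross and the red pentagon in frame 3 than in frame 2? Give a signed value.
-1.0

Distance in frame 2: 15.6. Distance in frame 3: 14.6.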